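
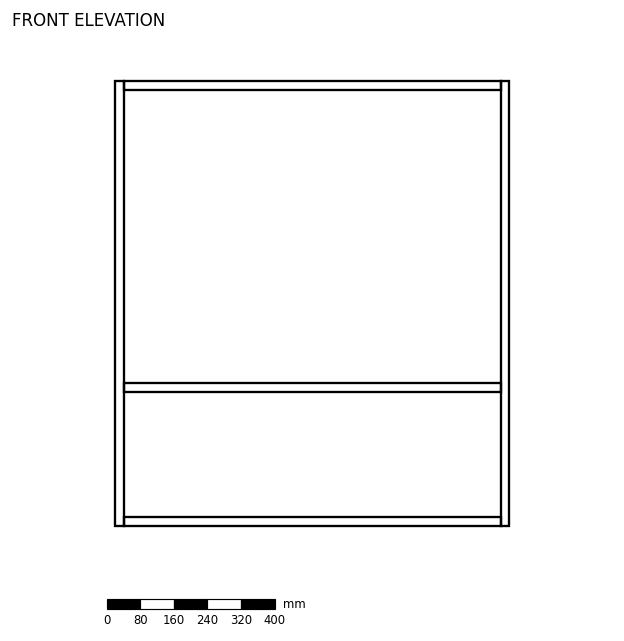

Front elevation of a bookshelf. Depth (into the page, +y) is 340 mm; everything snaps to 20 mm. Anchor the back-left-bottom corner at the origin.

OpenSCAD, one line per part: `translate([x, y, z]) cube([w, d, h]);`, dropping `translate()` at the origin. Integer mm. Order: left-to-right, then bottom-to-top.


cube([20, 340, 1060]);
translate([20, 0, 0]) cube([900, 340, 20]);
translate([20, 0, 320]) cube([900, 340, 20]);
translate([20, 0, 1040]) cube([900, 340, 20]);
translate([920, 0, 0]) cube([20, 340, 1060]);


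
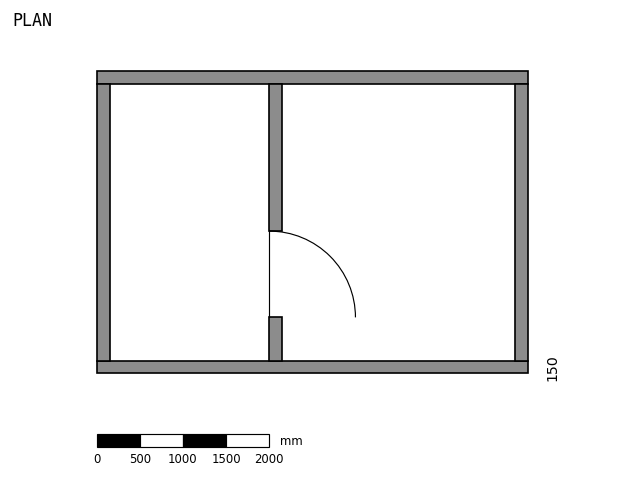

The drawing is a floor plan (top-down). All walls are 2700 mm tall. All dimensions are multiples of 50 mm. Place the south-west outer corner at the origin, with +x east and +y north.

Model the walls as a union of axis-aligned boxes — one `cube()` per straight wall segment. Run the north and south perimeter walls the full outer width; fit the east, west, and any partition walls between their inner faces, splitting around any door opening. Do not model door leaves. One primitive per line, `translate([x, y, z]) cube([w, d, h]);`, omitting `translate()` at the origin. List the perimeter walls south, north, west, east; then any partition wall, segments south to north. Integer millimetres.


cube([5000, 150, 2700]);
translate([0, 3350, 0]) cube([5000, 150, 2700]);
translate([0, 150, 0]) cube([150, 3200, 2700]);
translate([4850, 150, 0]) cube([150, 3200, 2700]);
translate([2000, 150, 0]) cube([150, 500, 2700]);
translate([2000, 1650, 0]) cube([150, 1700, 2700]);


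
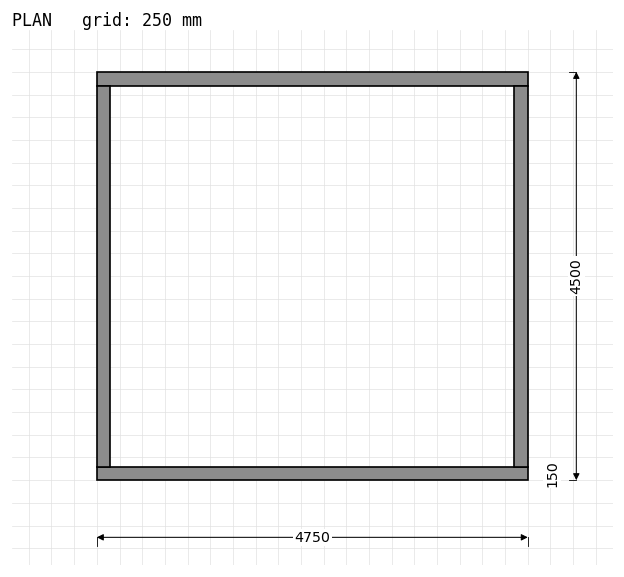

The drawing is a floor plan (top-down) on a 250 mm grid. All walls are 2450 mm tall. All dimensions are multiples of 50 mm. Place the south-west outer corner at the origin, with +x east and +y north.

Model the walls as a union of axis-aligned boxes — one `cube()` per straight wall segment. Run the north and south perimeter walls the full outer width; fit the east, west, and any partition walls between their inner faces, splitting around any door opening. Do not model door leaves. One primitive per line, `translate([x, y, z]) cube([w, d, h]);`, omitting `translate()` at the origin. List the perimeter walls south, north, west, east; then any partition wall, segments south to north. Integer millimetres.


cube([4750, 150, 2450]);
translate([0, 4350, 0]) cube([4750, 150, 2450]);
translate([0, 150, 0]) cube([150, 4200, 2450]);
translate([4600, 150, 0]) cube([150, 4200, 2450]);


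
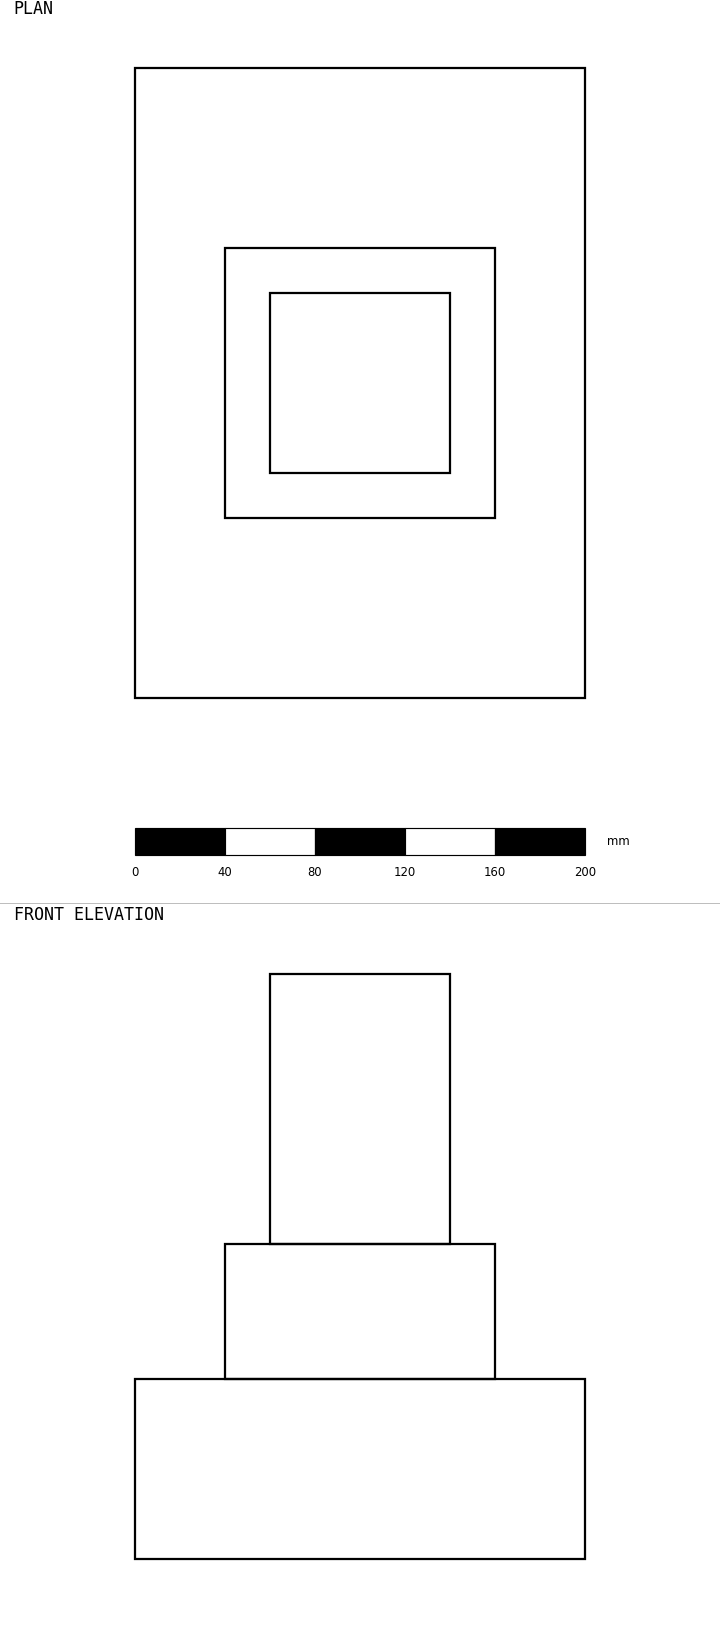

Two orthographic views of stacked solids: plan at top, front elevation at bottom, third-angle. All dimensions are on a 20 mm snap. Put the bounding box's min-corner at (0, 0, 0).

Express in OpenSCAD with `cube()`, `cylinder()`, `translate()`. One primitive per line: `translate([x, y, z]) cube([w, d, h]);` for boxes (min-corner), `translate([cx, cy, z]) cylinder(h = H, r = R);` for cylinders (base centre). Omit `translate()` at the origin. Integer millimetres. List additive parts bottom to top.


cube([200, 280, 80]);
translate([40, 80, 80]) cube([120, 120, 60]);
translate([60, 100, 140]) cube([80, 80, 120]);


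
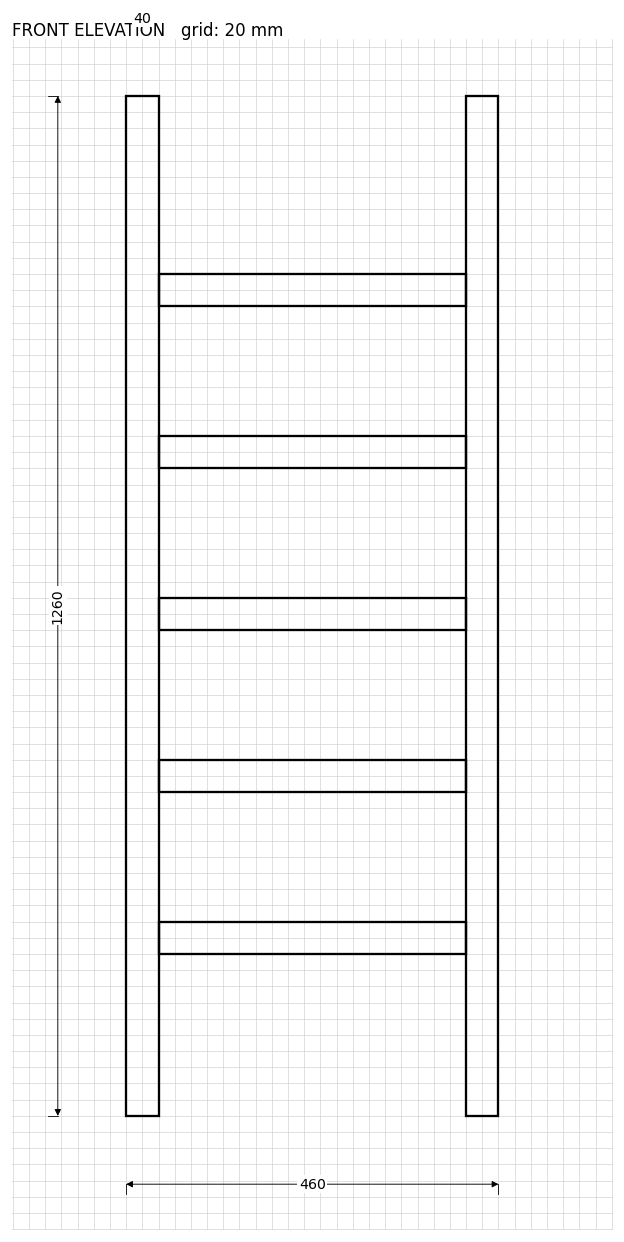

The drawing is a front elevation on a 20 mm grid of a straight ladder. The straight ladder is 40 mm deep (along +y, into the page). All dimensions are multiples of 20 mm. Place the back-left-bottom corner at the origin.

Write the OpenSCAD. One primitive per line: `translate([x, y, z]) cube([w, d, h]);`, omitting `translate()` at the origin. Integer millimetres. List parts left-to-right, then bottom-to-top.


cube([40, 40, 1260]);
translate([40, 0, 200]) cube([380, 40, 40]);
translate([40, 0, 400]) cube([380, 40, 40]);
translate([40, 0, 600]) cube([380, 40, 40]);
translate([40, 0, 800]) cube([380, 40, 40]);
translate([40, 0, 1000]) cube([380, 40, 40]);
translate([420, 0, 0]) cube([40, 40, 1260]);


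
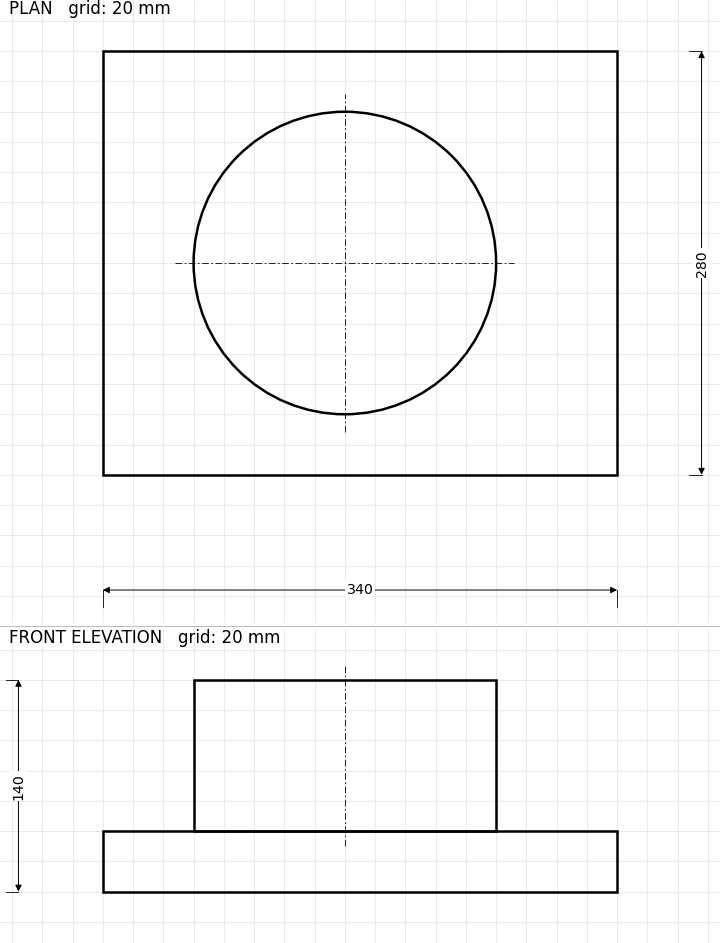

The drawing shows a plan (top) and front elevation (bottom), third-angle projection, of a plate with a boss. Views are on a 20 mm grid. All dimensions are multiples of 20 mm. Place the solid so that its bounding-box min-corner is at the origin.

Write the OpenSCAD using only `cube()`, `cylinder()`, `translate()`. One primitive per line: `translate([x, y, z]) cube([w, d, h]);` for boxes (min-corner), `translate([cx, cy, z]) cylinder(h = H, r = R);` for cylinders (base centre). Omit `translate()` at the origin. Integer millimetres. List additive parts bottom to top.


cube([340, 280, 40]);
translate([160, 140, 40]) cylinder(h = 100, r = 100);


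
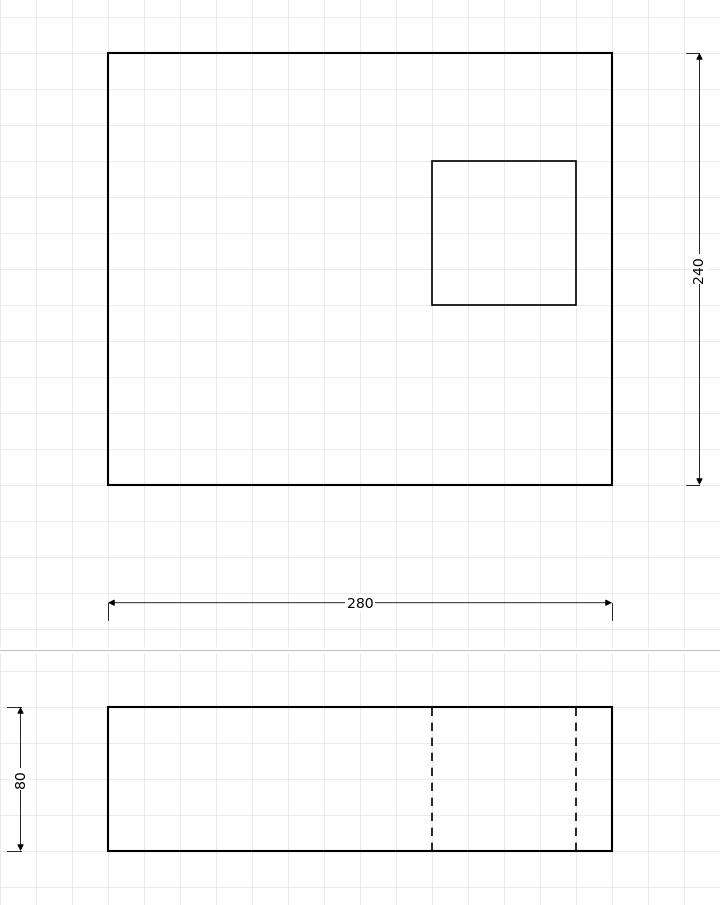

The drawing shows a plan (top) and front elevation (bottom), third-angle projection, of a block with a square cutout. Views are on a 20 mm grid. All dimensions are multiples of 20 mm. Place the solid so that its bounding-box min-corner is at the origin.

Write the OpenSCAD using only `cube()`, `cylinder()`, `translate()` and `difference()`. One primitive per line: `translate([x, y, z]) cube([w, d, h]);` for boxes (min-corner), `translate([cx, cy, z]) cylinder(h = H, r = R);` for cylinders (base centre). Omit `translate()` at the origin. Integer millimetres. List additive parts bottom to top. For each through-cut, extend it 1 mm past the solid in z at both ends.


difference() {
  cube([280, 240, 80]);
  translate([180, 100, -1]) cube([80, 80, 82]);
}


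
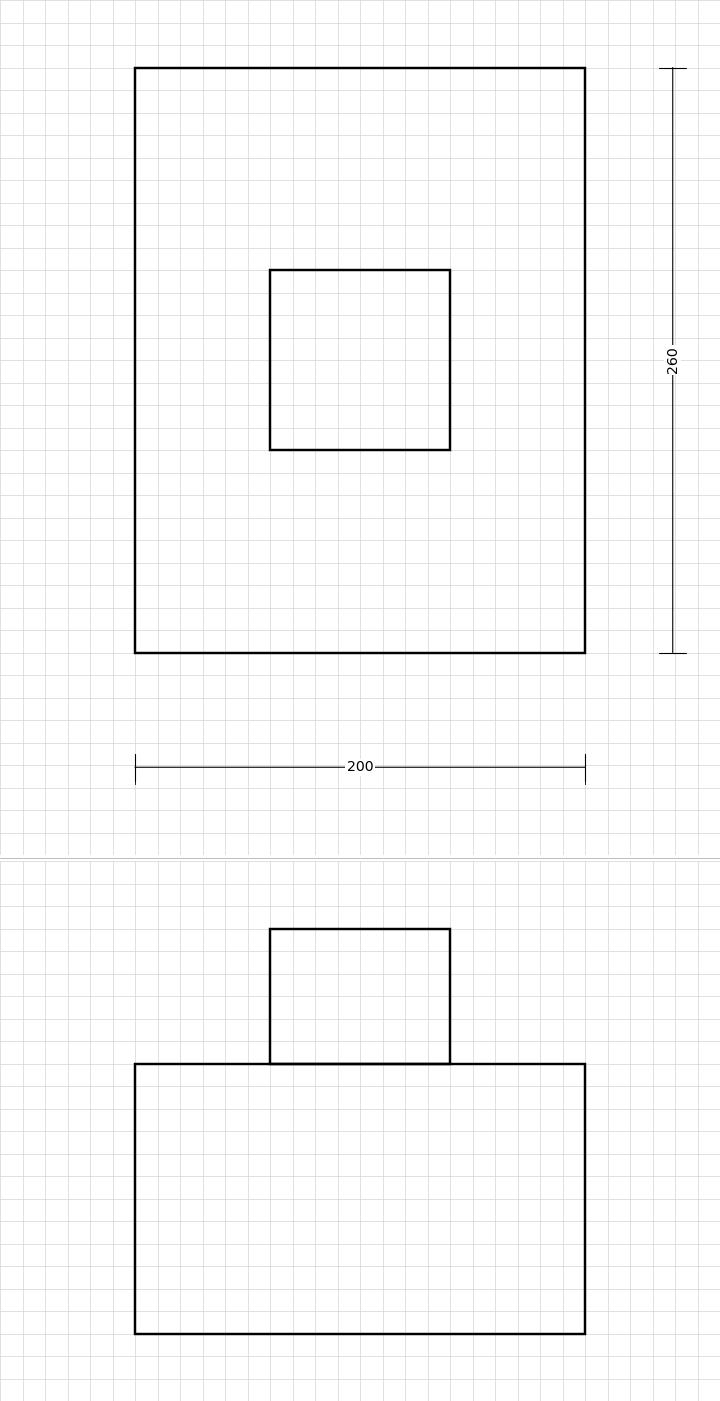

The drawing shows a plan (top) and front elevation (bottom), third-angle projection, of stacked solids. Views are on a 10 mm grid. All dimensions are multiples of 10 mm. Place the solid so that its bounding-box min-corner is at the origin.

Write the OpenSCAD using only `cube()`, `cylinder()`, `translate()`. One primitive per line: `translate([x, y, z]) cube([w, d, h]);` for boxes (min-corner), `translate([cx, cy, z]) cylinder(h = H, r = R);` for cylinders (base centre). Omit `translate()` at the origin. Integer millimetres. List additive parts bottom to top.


cube([200, 260, 120]);
translate([60, 90, 120]) cube([80, 80, 60]);


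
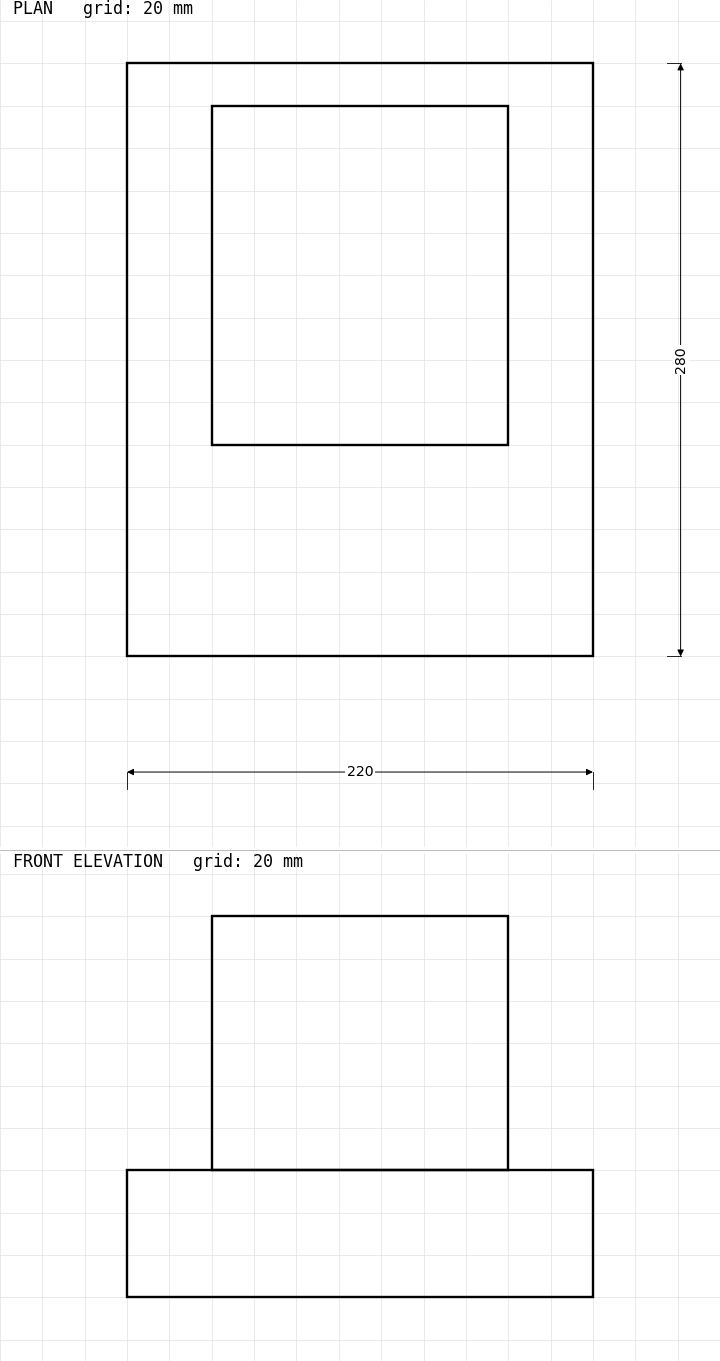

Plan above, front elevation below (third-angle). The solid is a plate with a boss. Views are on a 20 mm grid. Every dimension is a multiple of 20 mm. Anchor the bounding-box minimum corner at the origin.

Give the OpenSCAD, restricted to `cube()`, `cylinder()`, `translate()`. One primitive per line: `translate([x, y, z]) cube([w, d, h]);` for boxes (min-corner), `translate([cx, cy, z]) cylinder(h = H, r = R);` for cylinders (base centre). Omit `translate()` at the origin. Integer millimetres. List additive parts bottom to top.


cube([220, 280, 60]);
translate([40, 100, 60]) cube([140, 160, 120]);


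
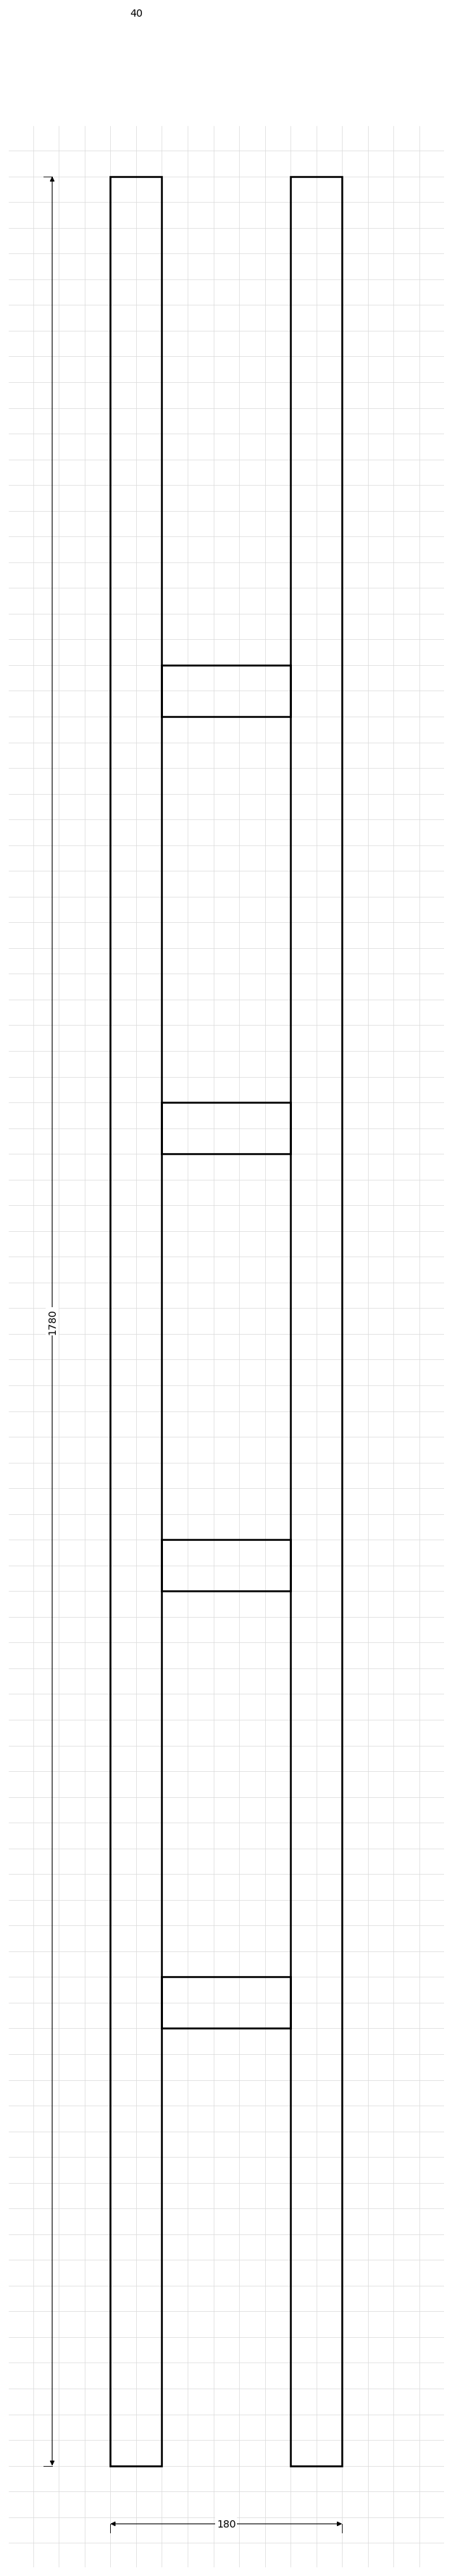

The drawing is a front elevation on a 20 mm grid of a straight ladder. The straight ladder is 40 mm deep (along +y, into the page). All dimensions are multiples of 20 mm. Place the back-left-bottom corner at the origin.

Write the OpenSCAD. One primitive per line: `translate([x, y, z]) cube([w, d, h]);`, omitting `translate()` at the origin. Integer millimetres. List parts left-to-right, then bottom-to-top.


cube([40, 40, 1780]);
translate([40, 0, 340]) cube([100, 40, 40]);
translate([40, 0, 680]) cube([100, 40, 40]);
translate([40, 0, 1020]) cube([100, 40, 40]);
translate([40, 0, 1360]) cube([100, 40, 40]);
translate([140, 0, 0]) cube([40, 40, 1780]);


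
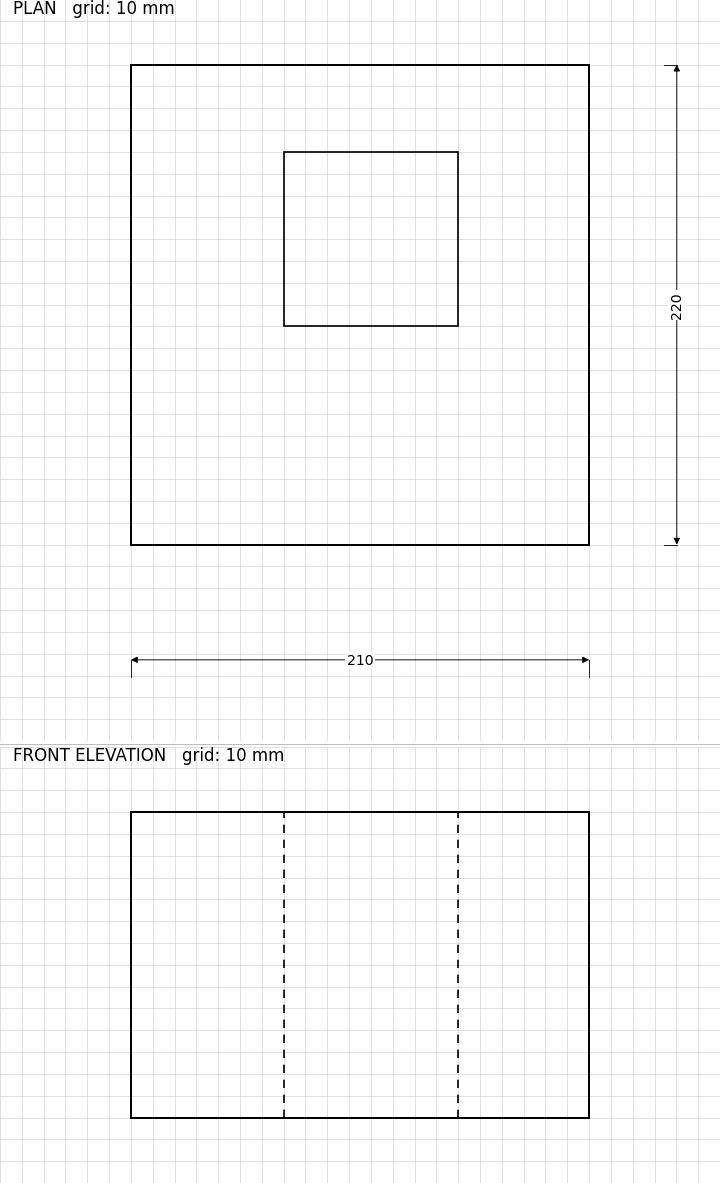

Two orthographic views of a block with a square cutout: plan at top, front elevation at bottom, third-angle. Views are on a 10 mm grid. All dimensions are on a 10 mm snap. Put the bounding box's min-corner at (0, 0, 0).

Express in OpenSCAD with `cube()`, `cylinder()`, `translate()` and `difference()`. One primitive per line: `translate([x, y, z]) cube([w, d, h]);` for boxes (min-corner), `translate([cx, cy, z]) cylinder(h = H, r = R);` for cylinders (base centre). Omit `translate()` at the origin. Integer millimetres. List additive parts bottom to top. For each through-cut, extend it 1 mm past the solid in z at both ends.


difference() {
  cube([210, 220, 140]);
  translate([70, 100, -1]) cube([80, 80, 142]);
}


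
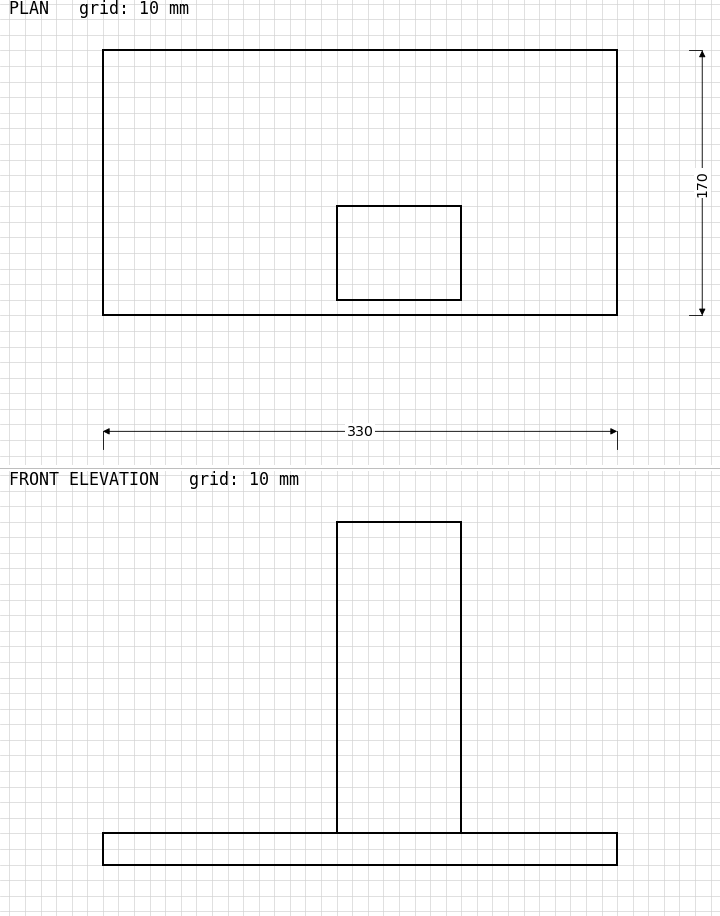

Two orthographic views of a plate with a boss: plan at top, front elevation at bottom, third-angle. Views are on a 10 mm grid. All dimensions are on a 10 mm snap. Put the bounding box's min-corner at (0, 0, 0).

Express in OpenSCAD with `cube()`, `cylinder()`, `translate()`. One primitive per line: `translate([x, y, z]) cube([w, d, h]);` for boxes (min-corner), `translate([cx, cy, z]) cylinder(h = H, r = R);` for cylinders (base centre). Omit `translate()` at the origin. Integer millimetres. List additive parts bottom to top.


cube([330, 170, 20]);
translate([150, 10, 20]) cube([80, 60, 200]);


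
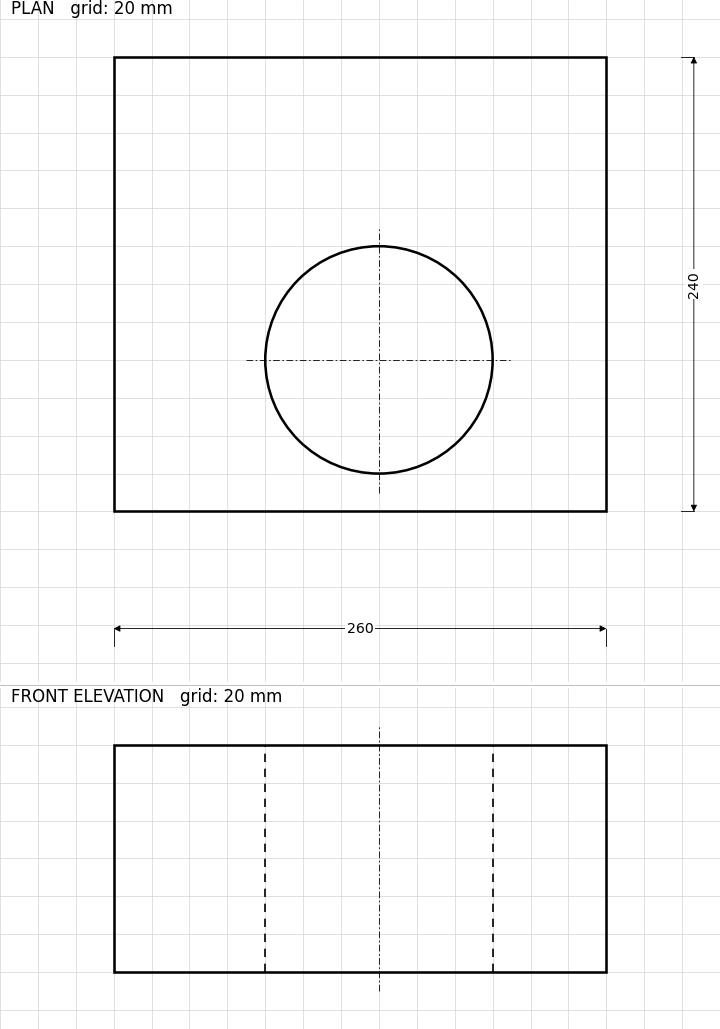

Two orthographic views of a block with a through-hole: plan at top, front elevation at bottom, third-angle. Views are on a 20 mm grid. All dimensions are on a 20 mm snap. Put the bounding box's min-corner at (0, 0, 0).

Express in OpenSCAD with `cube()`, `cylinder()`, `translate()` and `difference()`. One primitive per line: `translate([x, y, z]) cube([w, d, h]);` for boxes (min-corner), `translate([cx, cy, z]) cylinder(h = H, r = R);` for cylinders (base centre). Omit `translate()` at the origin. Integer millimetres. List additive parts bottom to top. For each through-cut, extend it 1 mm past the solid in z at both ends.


difference() {
  cube([260, 240, 120]);
  translate([140, 80, -1]) cylinder(h = 122, r = 60);
}


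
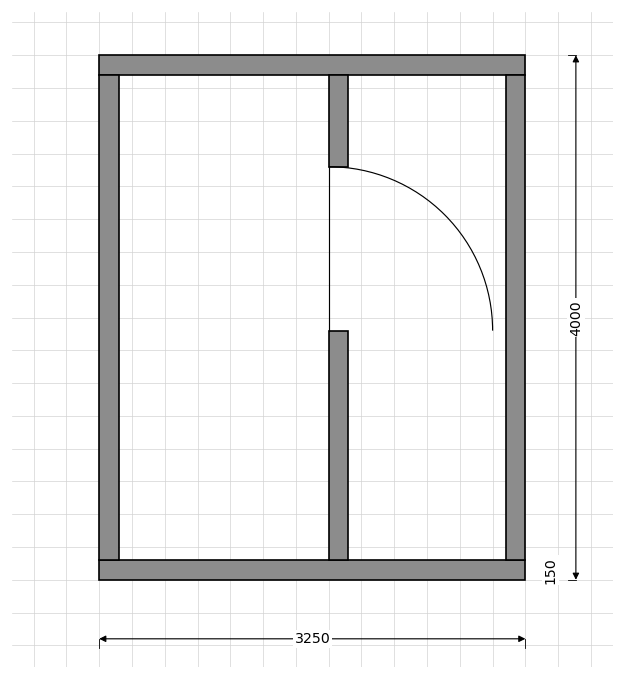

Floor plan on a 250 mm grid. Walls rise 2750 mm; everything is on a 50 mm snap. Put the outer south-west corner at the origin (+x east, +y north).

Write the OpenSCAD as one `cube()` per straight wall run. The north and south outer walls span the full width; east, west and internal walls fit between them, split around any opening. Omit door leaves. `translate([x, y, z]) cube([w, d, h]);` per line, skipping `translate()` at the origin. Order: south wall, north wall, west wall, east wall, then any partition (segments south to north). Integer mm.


cube([3250, 150, 2750]);
translate([0, 3850, 0]) cube([3250, 150, 2750]);
translate([0, 150, 0]) cube([150, 3700, 2750]);
translate([3100, 150, 0]) cube([150, 3700, 2750]);
translate([1750, 150, 0]) cube([150, 1750, 2750]);
translate([1750, 3150, 0]) cube([150, 700, 2750]);


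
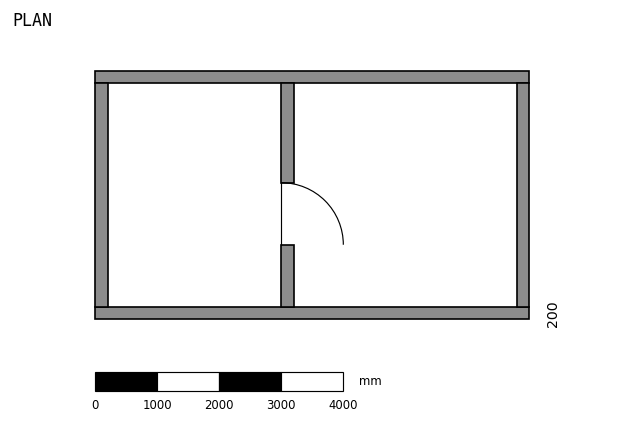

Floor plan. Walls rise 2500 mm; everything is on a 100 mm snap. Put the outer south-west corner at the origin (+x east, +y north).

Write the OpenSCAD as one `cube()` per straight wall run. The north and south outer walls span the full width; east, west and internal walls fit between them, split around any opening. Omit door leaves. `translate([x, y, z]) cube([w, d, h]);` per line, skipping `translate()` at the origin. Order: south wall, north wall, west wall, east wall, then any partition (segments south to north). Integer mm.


cube([7000, 200, 2500]);
translate([0, 3800, 0]) cube([7000, 200, 2500]);
translate([0, 200, 0]) cube([200, 3600, 2500]);
translate([6800, 200, 0]) cube([200, 3600, 2500]);
translate([3000, 200, 0]) cube([200, 1000, 2500]);
translate([3000, 2200, 0]) cube([200, 1600, 2500]);


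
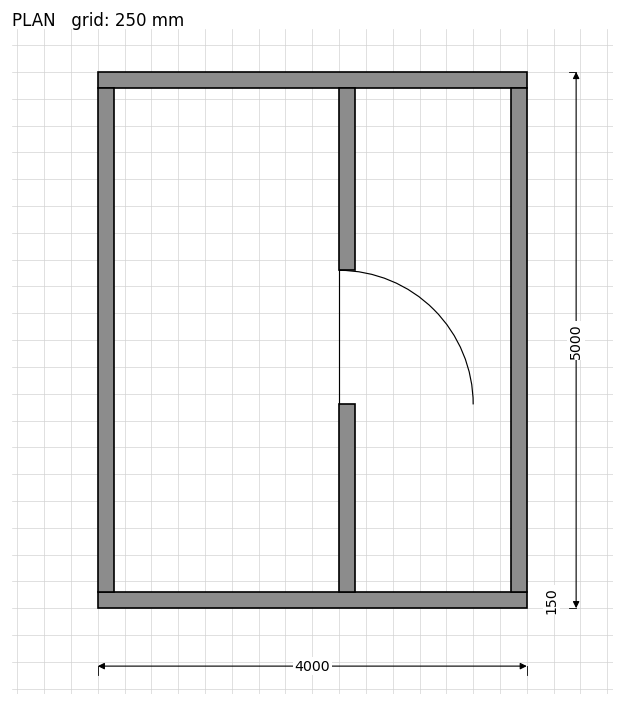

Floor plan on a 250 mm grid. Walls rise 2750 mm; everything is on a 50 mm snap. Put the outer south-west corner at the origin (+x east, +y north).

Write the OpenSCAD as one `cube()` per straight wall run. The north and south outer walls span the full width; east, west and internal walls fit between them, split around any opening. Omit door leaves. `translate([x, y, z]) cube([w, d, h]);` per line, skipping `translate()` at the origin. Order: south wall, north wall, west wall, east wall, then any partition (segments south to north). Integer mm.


cube([4000, 150, 2750]);
translate([0, 4850, 0]) cube([4000, 150, 2750]);
translate([0, 150, 0]) cube([150, 4700, 2750]);
translate([3850, 150, 0]) cube([150, 4700, 2750]);
translate([2250, 150, 0]) cube([150, 1750, 2750]);
translate([2250, 3150, 0]) cube([150, 1700, 2750]);


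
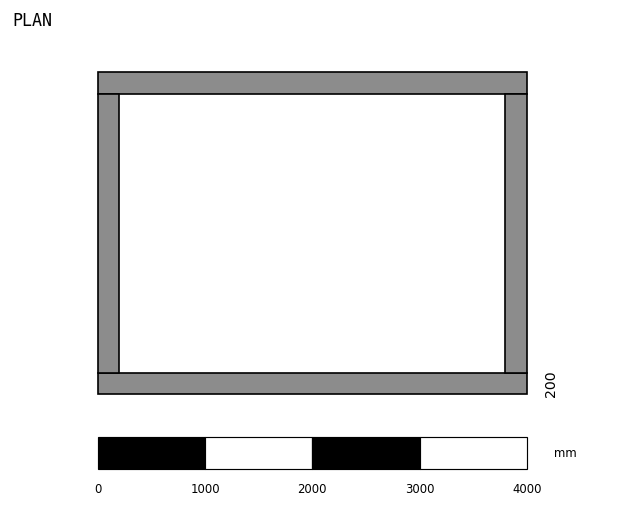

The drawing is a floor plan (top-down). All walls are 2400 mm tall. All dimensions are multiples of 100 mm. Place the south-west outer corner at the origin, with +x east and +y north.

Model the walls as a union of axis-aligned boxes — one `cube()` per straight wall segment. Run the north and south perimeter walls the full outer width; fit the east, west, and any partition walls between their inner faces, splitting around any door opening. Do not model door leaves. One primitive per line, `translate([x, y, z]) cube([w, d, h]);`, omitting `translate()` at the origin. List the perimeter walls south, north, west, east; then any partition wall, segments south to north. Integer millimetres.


cube([4000, 200, 2400]);
translate([0, 2800, 0]) cube([4000, 200, 2400]);
translate([0, 200, 0]) cube([200, 2600, 2400]);
translate([3800, 200, 0]) cube([200, 2600, 2400]);


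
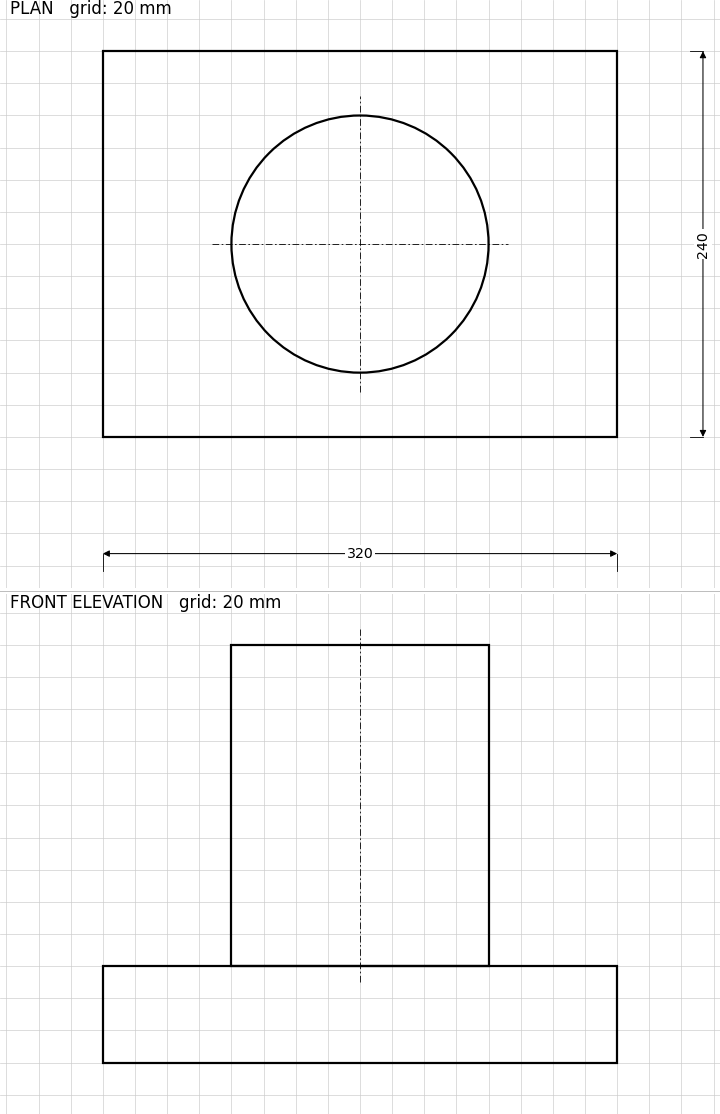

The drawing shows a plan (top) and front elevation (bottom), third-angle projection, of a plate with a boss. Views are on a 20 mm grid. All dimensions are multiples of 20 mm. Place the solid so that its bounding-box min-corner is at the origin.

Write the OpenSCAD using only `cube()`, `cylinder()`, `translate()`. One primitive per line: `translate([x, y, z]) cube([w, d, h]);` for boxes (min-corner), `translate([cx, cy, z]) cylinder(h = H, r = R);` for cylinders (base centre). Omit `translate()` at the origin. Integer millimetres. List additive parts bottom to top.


cube([320, 240, 60]);
translate([160, 120, 60]) cylinder(h = 200, r = 80);


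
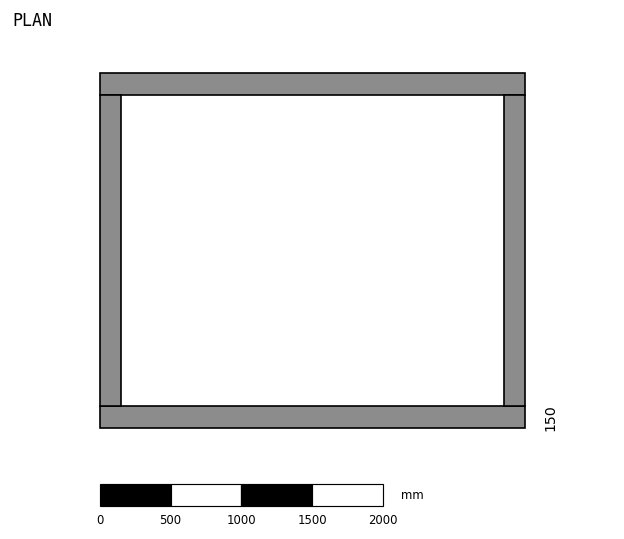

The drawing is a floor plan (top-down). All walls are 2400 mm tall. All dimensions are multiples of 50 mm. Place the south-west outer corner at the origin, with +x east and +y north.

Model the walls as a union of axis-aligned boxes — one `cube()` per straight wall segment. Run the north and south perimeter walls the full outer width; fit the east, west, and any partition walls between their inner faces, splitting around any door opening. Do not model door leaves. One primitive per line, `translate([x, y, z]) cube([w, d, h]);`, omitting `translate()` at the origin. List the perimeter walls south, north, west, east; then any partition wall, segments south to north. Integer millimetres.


cube([3000, 150, 2400]);
translate([0, 2350, 0]) cube([3000, 150, 2400]);
translate([0, 150, 0]) cube([150, 2200, 2400]);
translate([2850, 150, 0]) cube([150, 2200, 2400]);


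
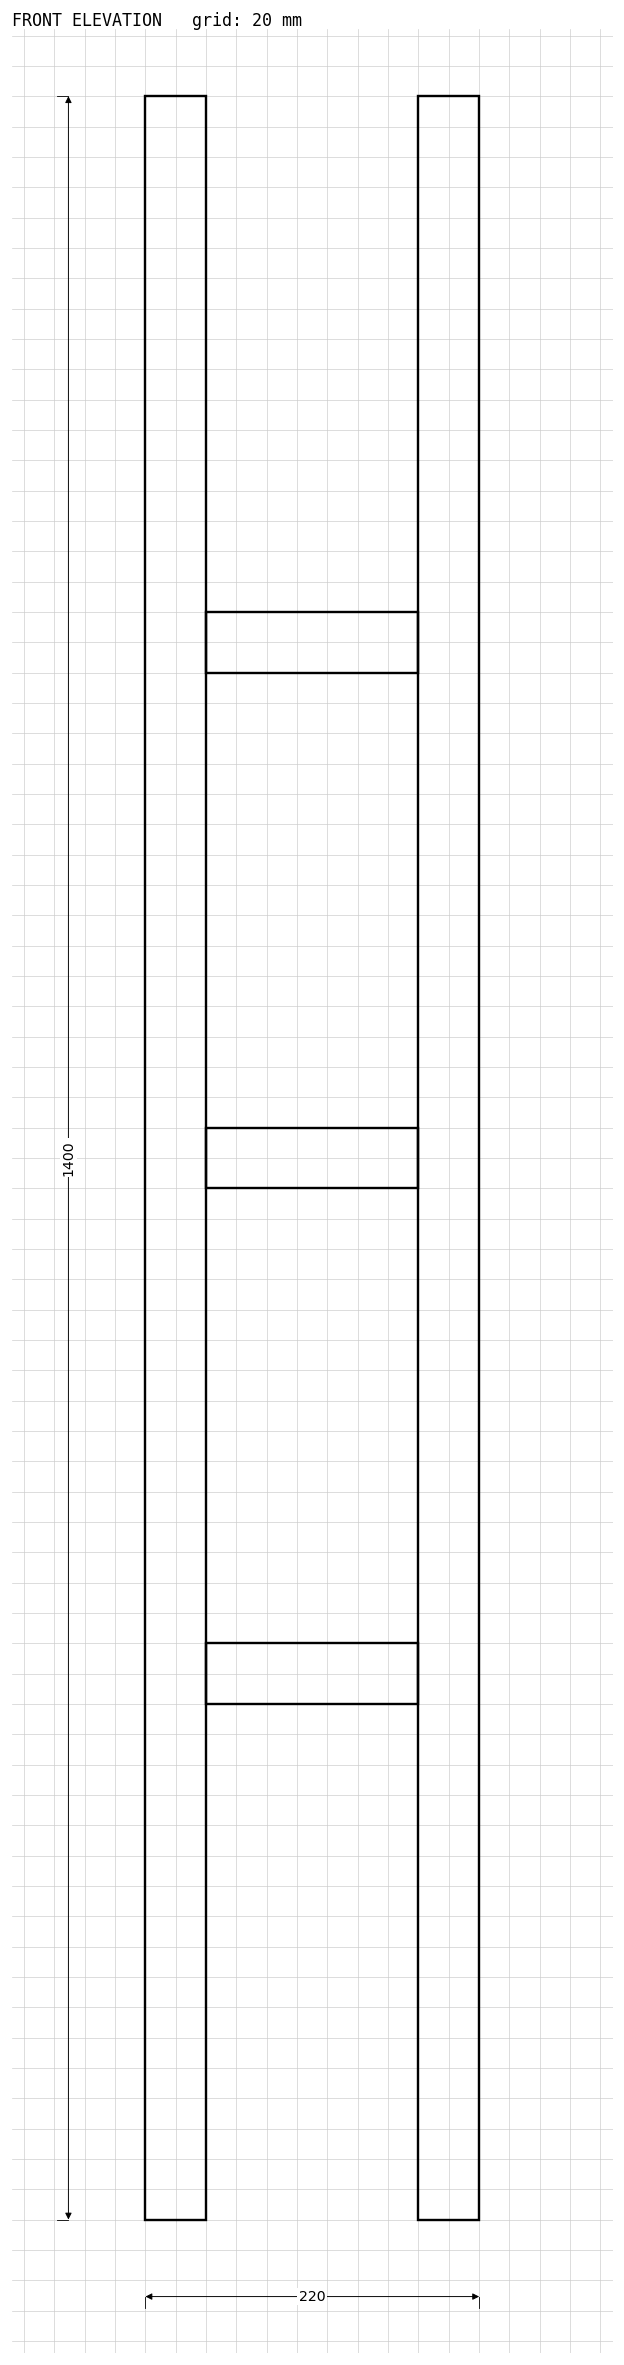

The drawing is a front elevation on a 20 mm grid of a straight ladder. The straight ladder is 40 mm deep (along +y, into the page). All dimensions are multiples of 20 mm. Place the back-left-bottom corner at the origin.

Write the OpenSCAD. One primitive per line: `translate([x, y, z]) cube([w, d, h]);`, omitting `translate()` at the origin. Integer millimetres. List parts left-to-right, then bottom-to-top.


cube([40, 40, 1400]);
translate([40, 0, 340]) cube([140, 40, 40]);
translate([40, 0, 680]) cube([140, 40, 40]);
translate([40, 0, 1020]) cube([140, 40, 40]);
translate([180, 0, 0]) cube([40, 40, 1400]);


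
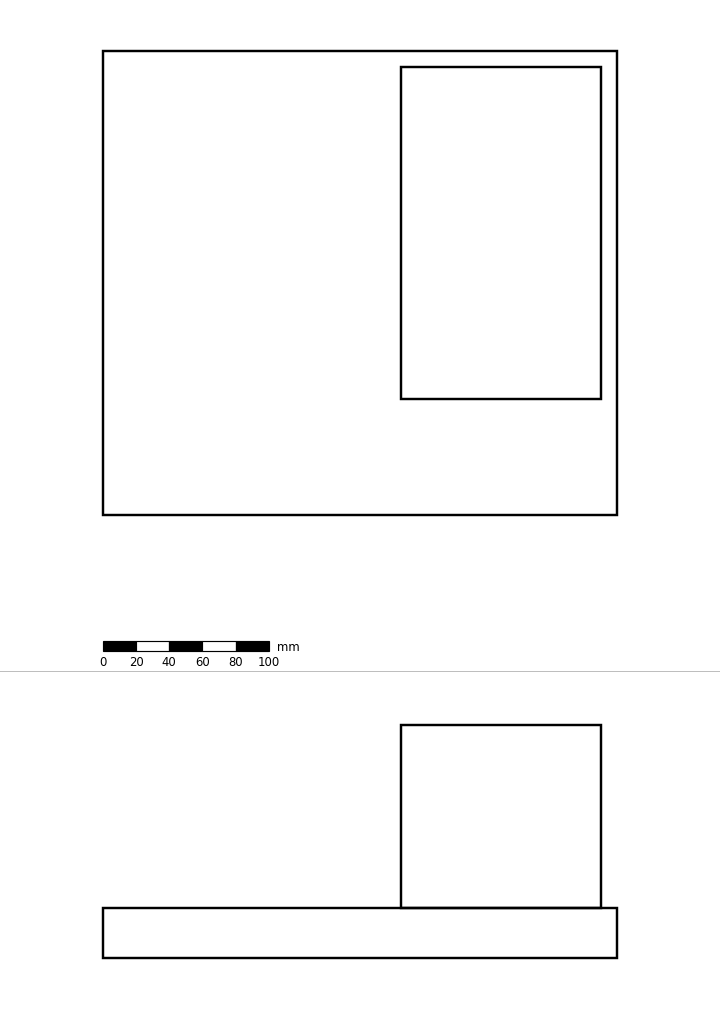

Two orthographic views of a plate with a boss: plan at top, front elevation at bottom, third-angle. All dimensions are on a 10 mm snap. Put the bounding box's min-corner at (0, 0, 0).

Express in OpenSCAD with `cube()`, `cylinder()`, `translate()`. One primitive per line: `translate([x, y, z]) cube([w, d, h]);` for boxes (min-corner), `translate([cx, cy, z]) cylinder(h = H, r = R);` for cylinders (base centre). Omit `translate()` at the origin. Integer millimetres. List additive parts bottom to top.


cube([310, 280, 30]);
translate([180, 70, 30]) cube([120, 200, 110]);


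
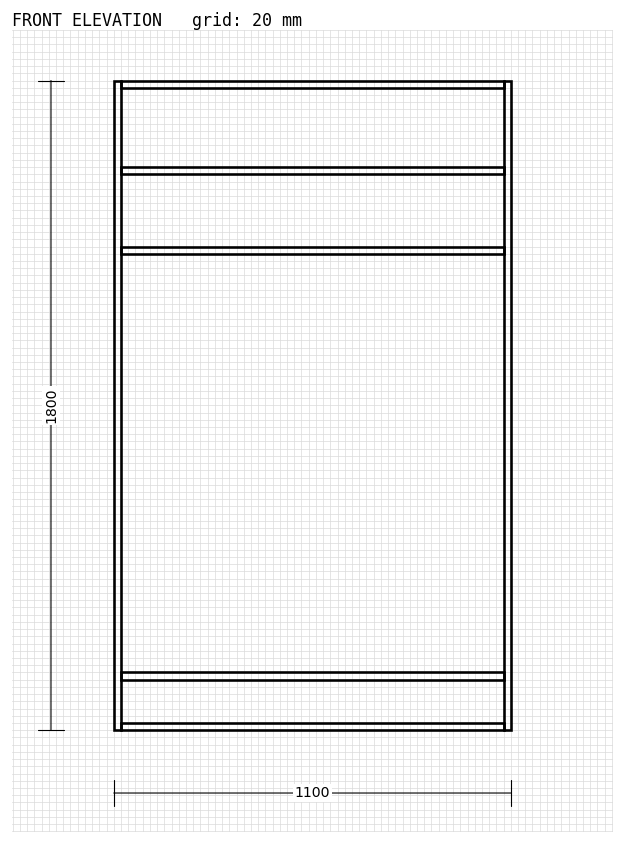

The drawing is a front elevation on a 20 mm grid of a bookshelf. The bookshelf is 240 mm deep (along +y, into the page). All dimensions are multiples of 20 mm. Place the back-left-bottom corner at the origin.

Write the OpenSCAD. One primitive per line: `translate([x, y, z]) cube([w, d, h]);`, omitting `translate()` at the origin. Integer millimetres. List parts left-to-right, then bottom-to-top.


cube([20, 240, 1800]);
translate([20, 0, 0]) cube([1060, 240, 20]);
translate([20, 0, 140]) cube([1060, 240, 20]);
translate([20, 0, 1320]) cube([1060, 240, 20]);
translate([20, 0, 1540]) cube([1060, 240, 20]);
translate([20, 0, 1780]) cube([1060, 240, 20]);
translate([1080, 0, 0]) cube([20, 240, 1800]);


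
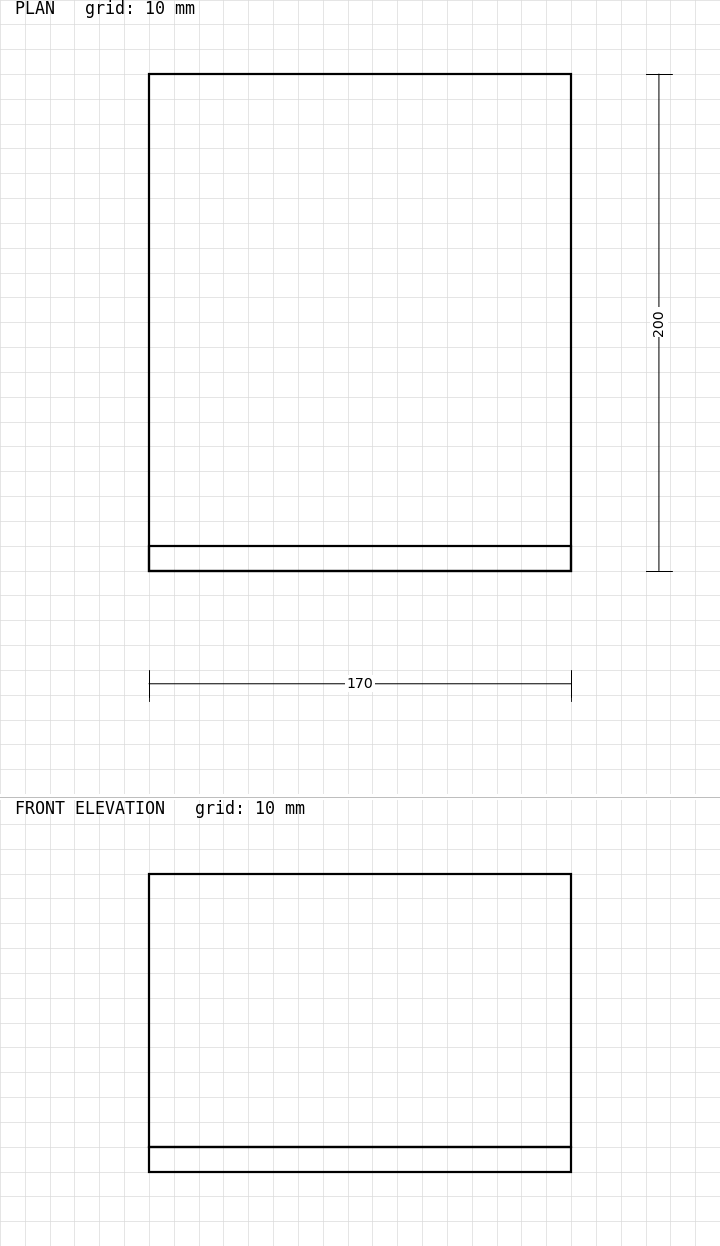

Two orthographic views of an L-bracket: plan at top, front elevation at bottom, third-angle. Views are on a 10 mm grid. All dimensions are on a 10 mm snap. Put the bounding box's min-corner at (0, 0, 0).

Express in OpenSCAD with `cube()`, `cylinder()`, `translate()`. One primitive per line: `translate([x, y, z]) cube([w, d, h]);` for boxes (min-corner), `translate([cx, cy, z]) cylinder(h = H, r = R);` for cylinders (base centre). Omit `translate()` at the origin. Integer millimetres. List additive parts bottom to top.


cube([170, 200, 10]);
translate([0, 0, 10]) cube([170, 10, 110]);


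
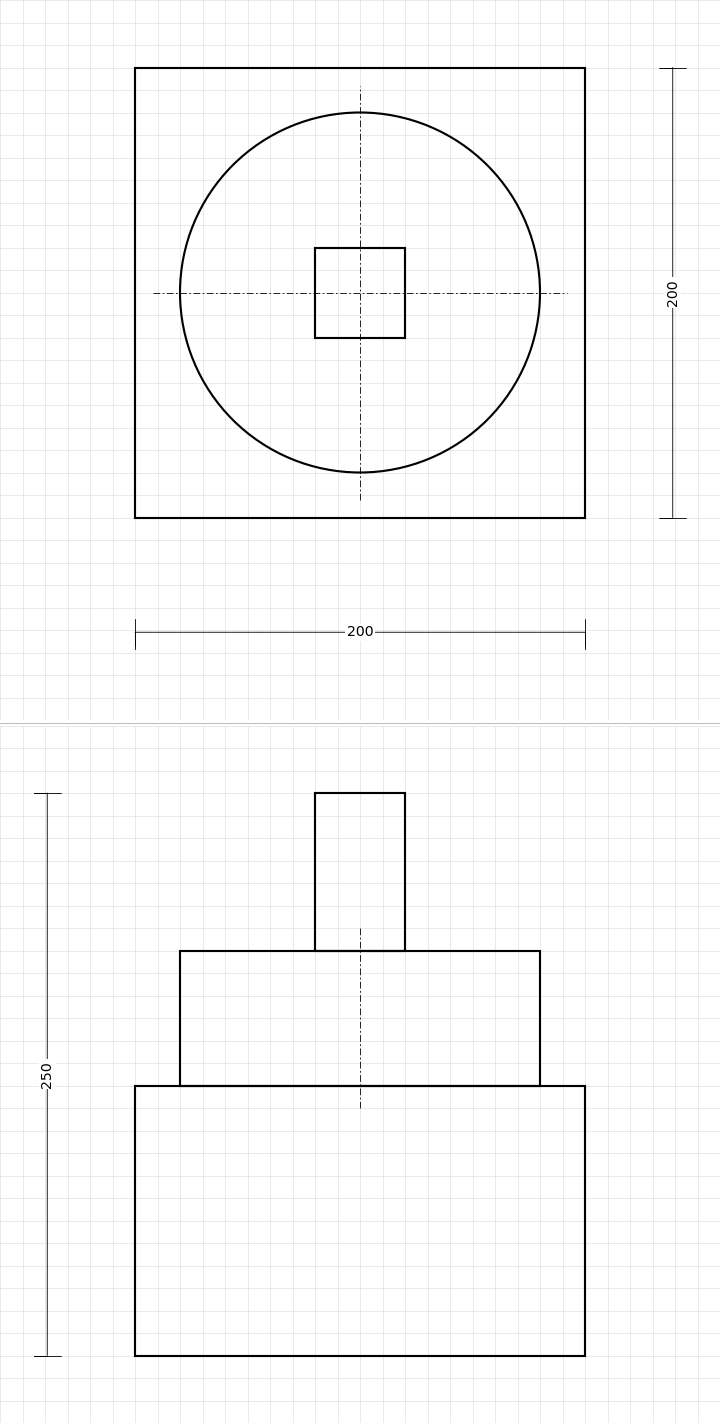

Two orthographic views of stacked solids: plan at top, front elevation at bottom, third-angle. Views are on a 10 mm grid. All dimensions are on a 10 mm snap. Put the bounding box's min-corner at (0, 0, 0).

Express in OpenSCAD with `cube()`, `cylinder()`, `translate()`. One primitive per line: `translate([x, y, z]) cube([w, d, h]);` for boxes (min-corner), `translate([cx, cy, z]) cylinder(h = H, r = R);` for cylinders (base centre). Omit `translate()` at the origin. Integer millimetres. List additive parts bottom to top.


cube([200, 200, 120]);
translate([100, 100, 120]) cylinder(h = 60, r = 80);
translate([80, 80, 180]) cube([40, 40, 70]);


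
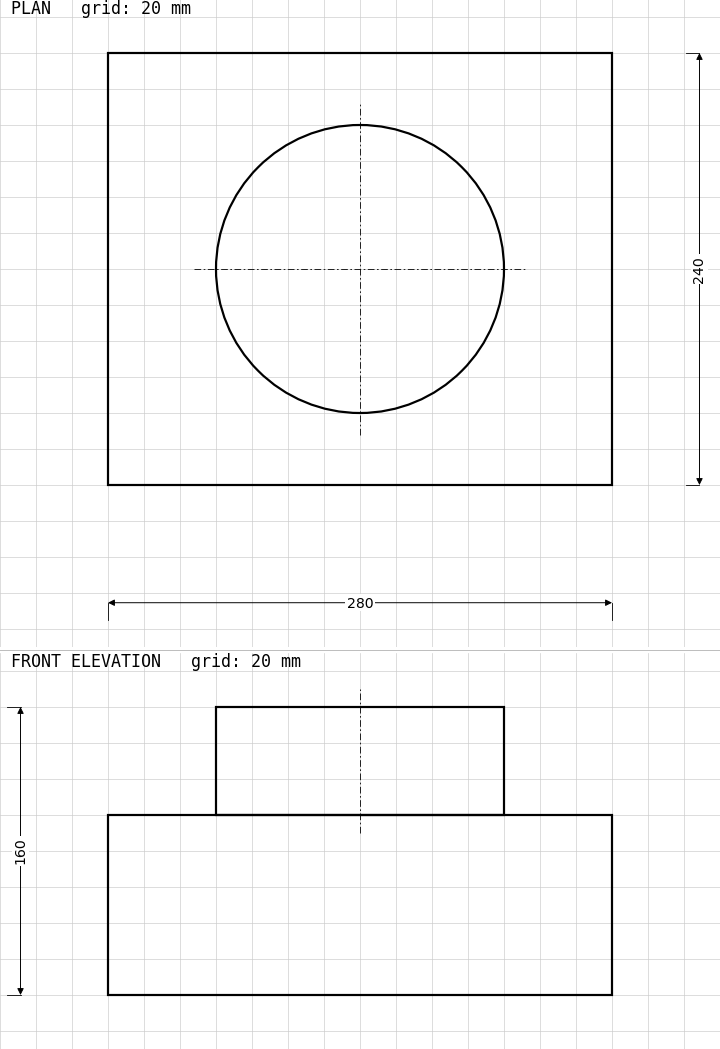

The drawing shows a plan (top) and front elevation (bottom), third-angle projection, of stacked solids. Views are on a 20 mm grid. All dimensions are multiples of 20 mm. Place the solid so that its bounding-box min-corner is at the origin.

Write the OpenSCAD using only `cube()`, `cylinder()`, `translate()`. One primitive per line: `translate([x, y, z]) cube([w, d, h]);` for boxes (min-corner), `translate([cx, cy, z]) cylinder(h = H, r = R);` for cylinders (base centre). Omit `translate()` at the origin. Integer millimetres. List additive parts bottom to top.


cube([280, 240, 100]);
translate([140, 120, 100]) cylinder(h = 60, r = 80);


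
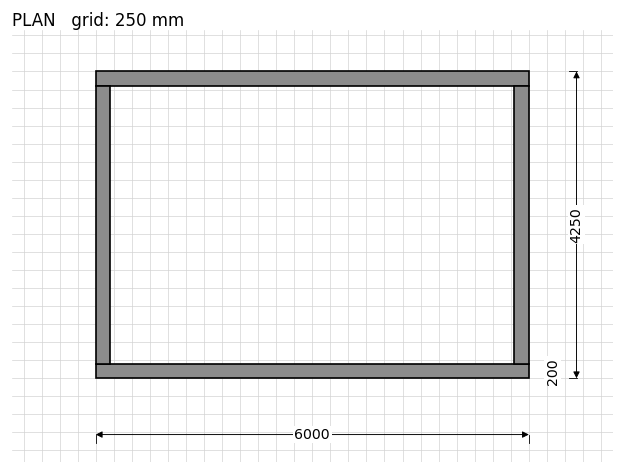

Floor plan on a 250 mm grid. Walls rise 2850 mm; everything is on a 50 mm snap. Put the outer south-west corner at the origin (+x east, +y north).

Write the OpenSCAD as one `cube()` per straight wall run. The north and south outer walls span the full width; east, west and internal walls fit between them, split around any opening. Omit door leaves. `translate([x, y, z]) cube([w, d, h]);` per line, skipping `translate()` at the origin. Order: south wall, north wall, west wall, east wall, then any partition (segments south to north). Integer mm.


cube([6000, 200, 2850]);
translate([0, 4050, 0]) cube([6000, 200, 2850]);
translate([0, 200, 0]) cube([200, 3850, 2850]);
translate([5800, 200, 0]) cube([200, 3850, 2850]);


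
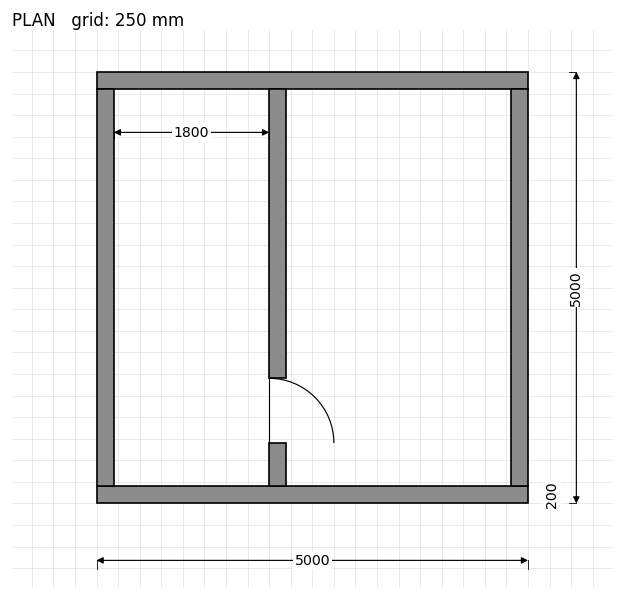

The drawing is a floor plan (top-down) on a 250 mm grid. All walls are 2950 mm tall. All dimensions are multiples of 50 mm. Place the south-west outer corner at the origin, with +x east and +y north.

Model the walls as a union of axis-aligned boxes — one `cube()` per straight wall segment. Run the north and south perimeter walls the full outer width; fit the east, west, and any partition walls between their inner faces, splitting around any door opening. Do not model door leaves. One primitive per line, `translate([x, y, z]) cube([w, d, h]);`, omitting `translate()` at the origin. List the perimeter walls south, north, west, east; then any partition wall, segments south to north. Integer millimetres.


cube([5000, 200, 2950]);
translate([0, 4800, 0]) cube([5000, 200, 2950]);
translate([0, 200, 0]) cube([200, 4600, 2950]);
translate([4800, 200, 0]) cube([200, 4600, 2950]);
translate([2000, 200, 0]) cube([200, 500, 2950]);
translate([2000, 1450, 0]) cube([200, 3350, 2950]);


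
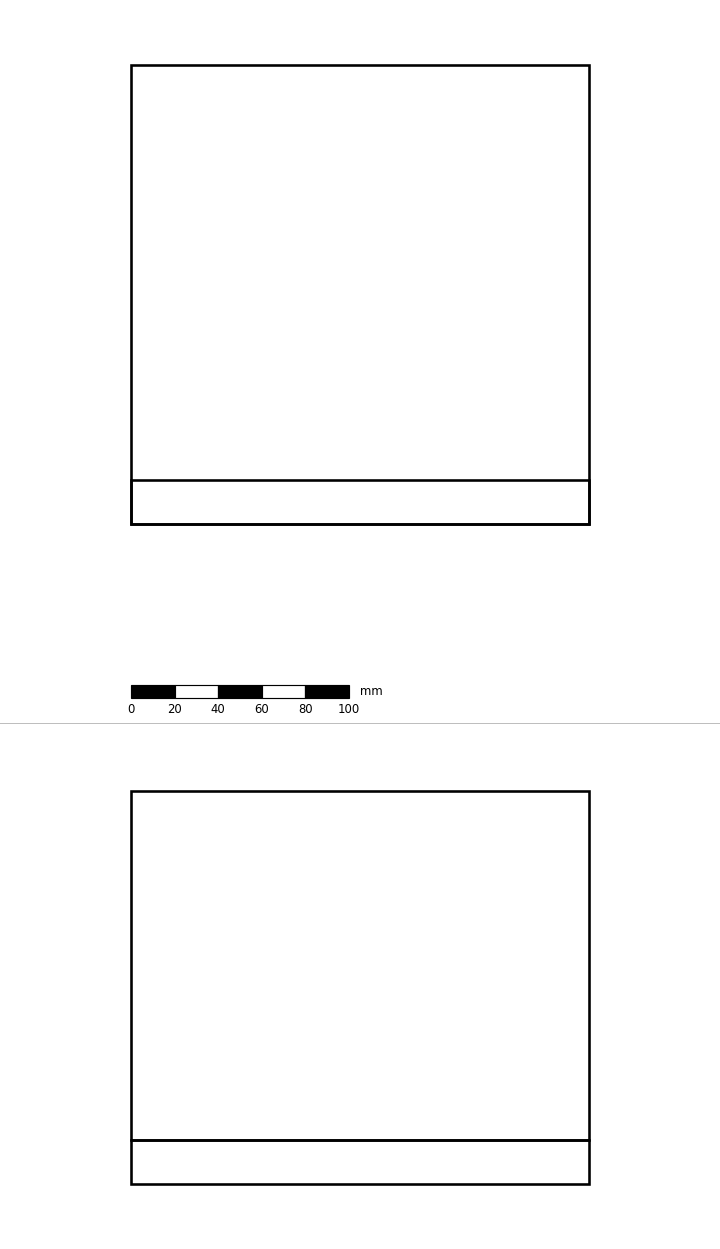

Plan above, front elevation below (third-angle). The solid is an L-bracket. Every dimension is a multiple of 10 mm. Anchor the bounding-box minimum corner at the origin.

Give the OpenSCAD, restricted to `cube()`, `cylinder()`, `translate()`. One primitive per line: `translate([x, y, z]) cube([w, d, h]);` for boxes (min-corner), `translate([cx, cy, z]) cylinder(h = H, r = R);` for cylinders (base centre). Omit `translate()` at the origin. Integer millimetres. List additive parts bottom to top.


cube([210, 210, 20]);
translate([0, 0, 20]) cube([210, 20, 160]);


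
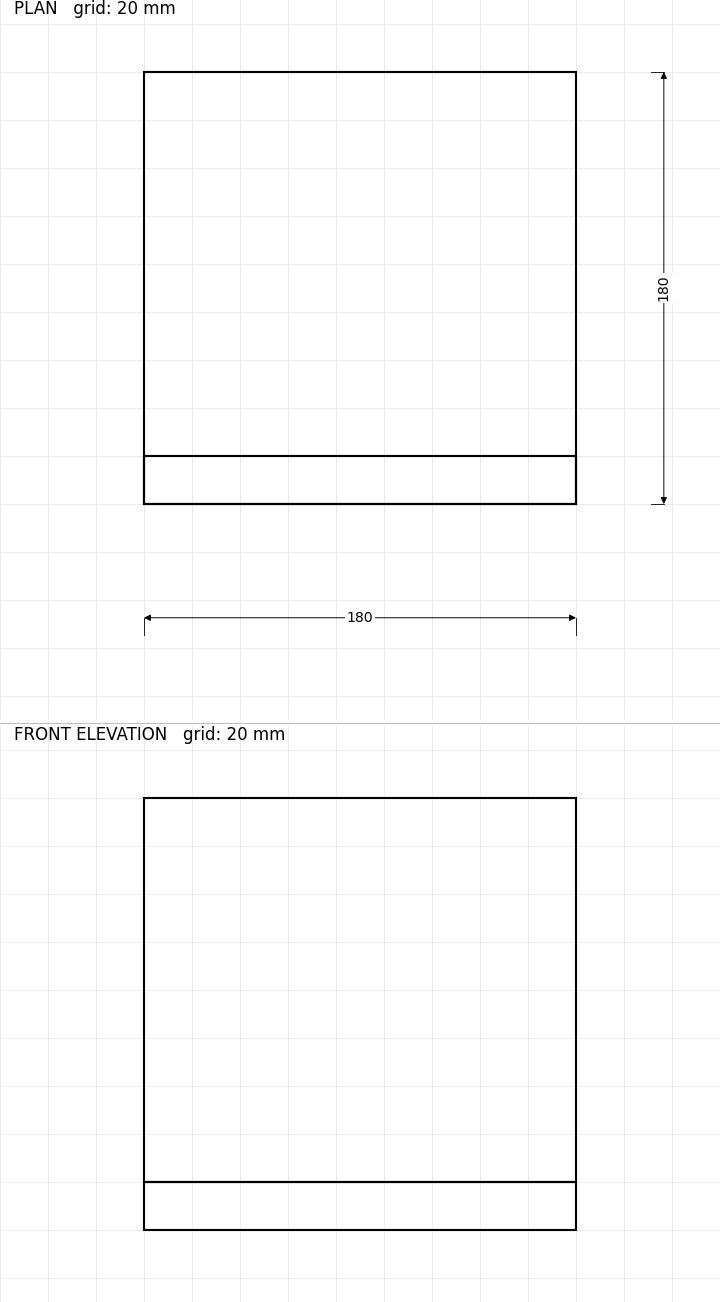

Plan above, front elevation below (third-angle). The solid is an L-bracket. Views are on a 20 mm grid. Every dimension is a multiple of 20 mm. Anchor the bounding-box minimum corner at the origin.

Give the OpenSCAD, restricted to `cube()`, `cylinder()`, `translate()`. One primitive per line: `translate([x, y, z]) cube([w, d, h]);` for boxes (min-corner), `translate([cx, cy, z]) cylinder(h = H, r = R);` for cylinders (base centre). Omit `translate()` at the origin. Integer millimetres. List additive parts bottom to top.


cube([180, 180, 20]);
translate([0, 0, 20]) cube([180, 20, 160]);


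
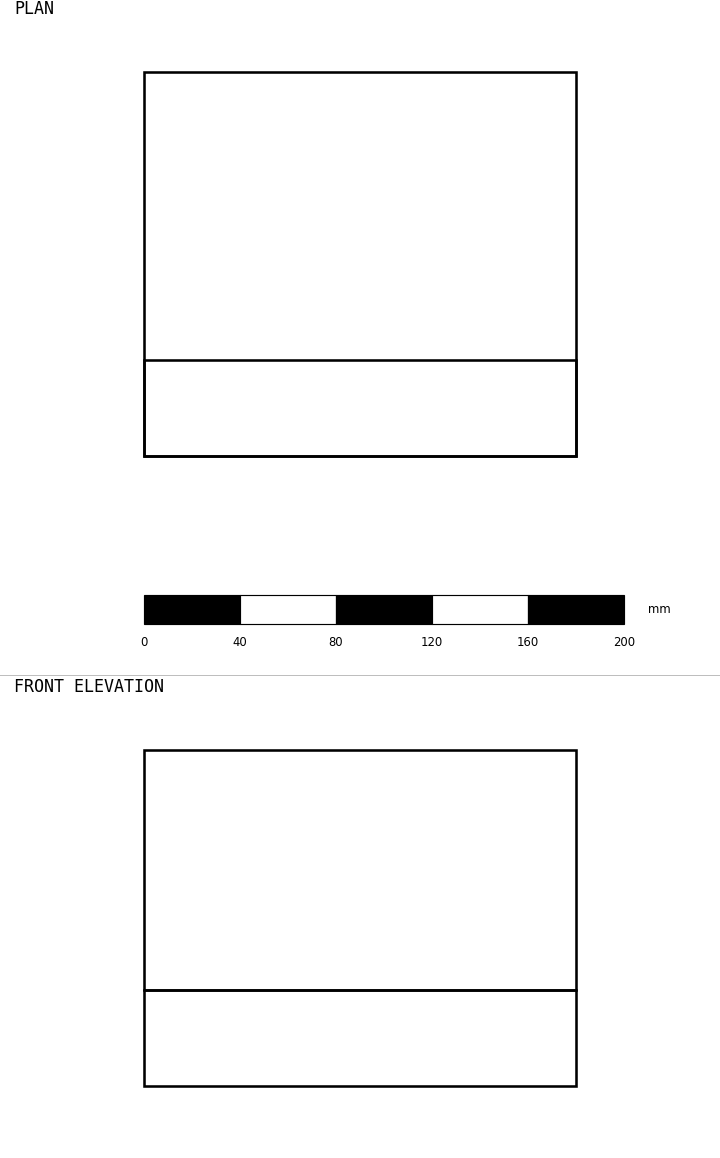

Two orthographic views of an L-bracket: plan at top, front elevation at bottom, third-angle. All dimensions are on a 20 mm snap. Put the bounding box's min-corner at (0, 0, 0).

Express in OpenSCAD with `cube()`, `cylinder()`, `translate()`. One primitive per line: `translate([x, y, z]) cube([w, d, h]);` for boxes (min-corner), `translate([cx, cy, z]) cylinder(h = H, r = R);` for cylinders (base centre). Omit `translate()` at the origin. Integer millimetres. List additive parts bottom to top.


cube([180, 160, 40]);
translate([0, 0, 40]) cube([180, 40, 100]);


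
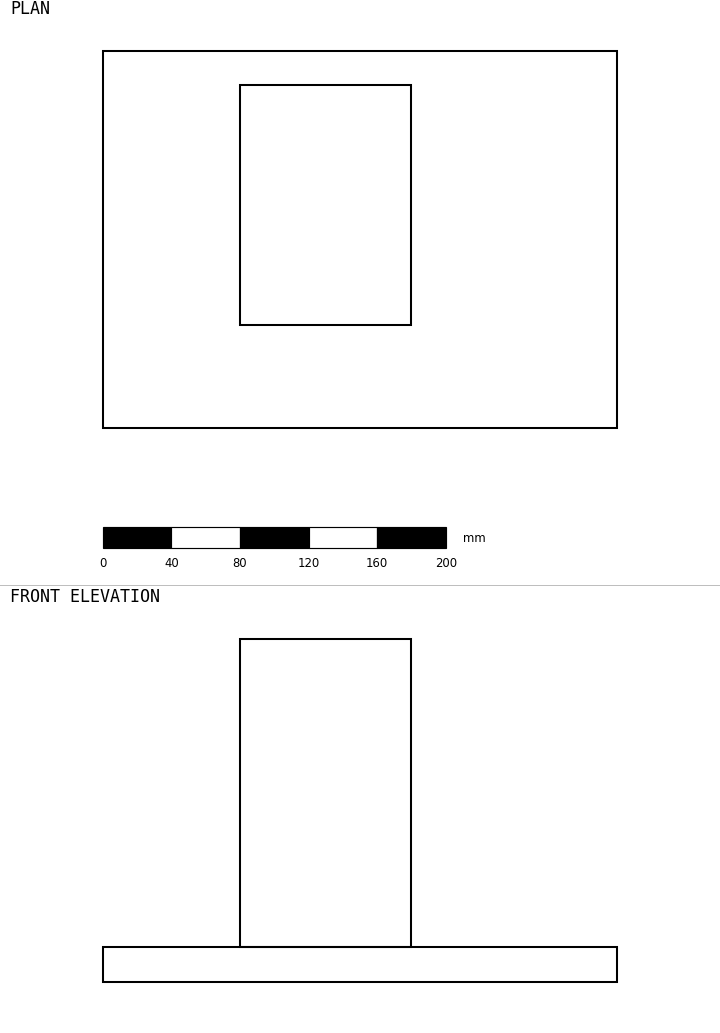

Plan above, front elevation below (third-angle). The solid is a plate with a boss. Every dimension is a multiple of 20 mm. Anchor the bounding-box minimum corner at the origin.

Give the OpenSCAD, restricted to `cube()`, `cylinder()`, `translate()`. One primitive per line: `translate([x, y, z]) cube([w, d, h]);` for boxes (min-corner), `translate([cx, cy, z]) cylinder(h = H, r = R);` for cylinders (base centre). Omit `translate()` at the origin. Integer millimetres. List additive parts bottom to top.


cube([300, 220, 20]);
translate([80, 60, 20]) cube([100, 140, 180]);


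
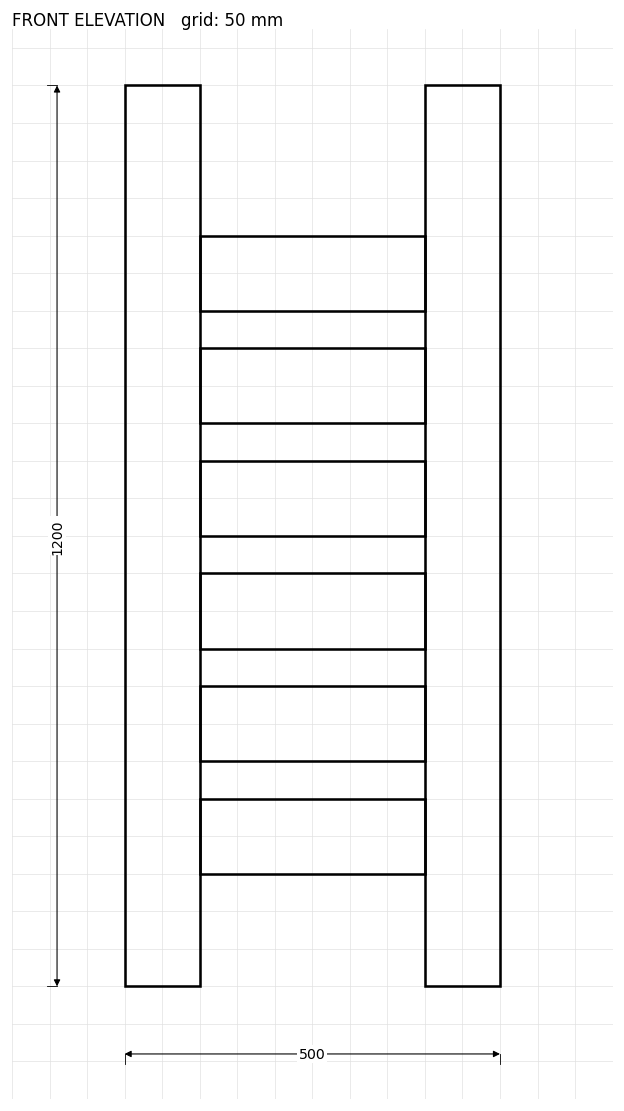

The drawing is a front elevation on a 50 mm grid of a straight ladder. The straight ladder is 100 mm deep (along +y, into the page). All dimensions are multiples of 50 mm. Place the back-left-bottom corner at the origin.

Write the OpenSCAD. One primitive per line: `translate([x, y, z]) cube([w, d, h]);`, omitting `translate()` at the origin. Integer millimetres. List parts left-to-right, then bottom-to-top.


cube([100, 100, 1200]);
translate([100, 0, 150]) cube([300, 100, 100]);
translate([100, 0, 300]) cube([300, 100, 100]);
translate([100, 0, 450]) cube([300, 100, 100]);
translate([100, 0, 600]) cube([300, 100, 100]);
translate([100, 0, 750]) cube([300, 100, 100]);
translate([100, 0, 900]) cube([300, 100, 100]);
translate([400, 0, 0]) cube([100, 100, 1200]);


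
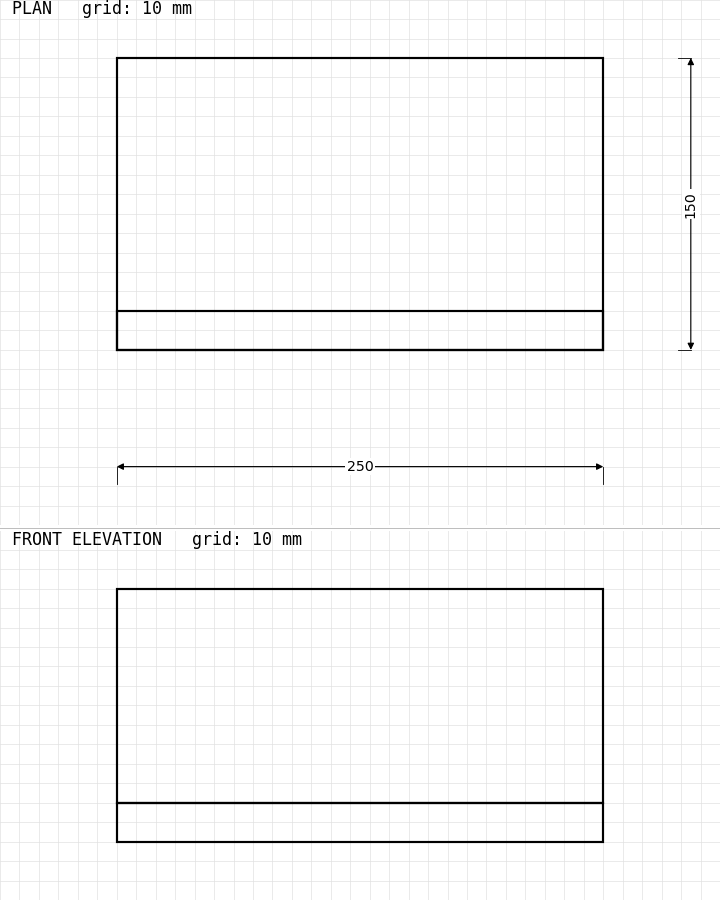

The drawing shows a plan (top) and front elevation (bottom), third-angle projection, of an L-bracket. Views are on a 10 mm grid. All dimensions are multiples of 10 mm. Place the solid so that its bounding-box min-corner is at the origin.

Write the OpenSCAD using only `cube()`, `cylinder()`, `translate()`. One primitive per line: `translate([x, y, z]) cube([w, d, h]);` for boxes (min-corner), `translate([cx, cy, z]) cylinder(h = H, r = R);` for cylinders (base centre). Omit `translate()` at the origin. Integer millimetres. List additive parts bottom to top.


cube([250, 150, 20]);
translate([0, 0, 20]) cube([250, 20, 110]);
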